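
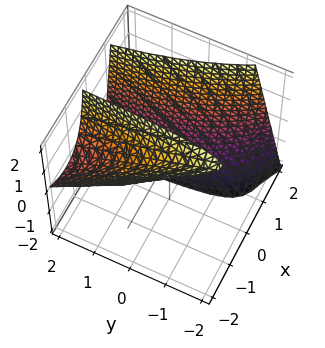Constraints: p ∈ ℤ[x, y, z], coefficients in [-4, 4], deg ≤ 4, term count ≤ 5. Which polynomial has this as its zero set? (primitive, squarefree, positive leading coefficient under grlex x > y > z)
The picture has 2 separate pieces. Treating them together as one polynomial.
deg p = 3. A generic line meets the surface in up to 3 points.
Checking where it meets the axes: the surface avoids every integer z-axis point in the box; it misses every integer gridline on the y-axis.
Assembling these constraints gives the stated polynomial.

2*x^3 + 2*x^2*y + x^2*z - 3*x*z - 3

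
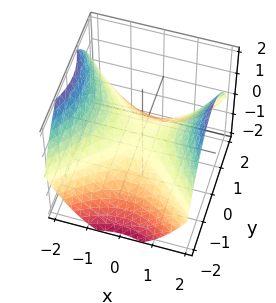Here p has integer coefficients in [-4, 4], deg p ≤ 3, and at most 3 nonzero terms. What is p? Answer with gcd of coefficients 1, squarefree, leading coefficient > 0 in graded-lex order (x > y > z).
x^2 - y^2 - 2*z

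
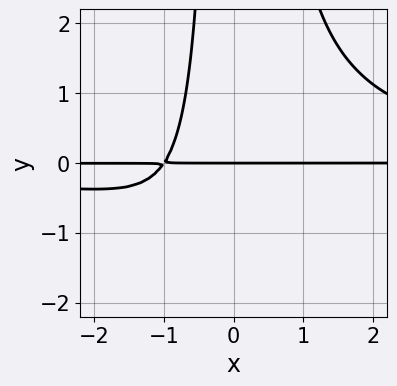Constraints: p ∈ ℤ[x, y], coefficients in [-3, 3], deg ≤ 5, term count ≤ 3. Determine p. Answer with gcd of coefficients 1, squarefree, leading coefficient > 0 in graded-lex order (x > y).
First, the degree is 4 — a generic line meets the curve in up to 4 points.
Then, against the integer gridlines: one y-axis crossing is at y = 0; every point of the x-axis in the box is on the curve.
Finally, solving for integer coefficients yields p as stated.

2*x^2*y^2 - 3*x*y - 3*y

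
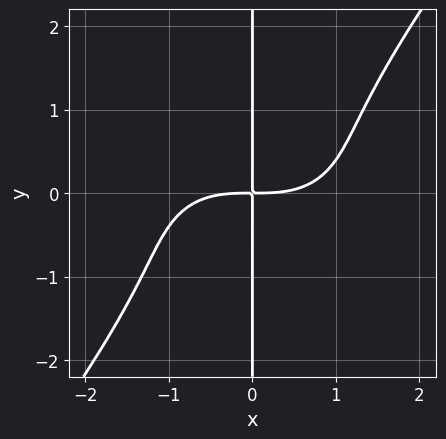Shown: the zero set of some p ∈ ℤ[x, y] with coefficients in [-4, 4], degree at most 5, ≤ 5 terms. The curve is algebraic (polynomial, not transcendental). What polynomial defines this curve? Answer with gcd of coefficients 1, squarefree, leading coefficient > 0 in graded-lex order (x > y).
x^4 + 2*x^2*y^2 - 2*x*y^3 - 3*x*y

1. The degree is 4 — the shape is more complex than any degree-3 curve.
2. From the axis intercepts and sections: every point of the y-axis in the box is on the curve.
3. Assembling these constraints gives the stated polynomial.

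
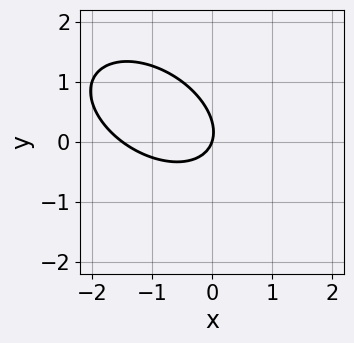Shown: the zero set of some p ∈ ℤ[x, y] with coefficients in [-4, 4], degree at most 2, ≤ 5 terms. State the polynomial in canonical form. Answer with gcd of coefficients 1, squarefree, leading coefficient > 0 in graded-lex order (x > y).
2*x^2 + 2*x*y + 3*y^2 + 3*x - y

First, the degree is 2 — no degree-1 curve has this shape.
Then, from the axis intercepts and sections: it crosses the x-axis at the gridline x = 0; it meets the y-axis at y = 0 (among the integer gridlines).
Finally, putting this together gives p.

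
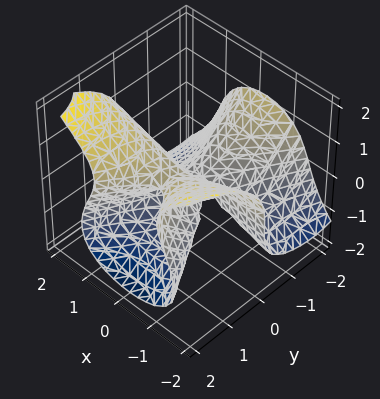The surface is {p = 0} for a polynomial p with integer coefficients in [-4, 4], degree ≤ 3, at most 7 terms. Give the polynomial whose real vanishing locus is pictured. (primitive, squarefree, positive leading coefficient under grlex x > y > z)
3*x^2*y - y^3 - 3*z^3 + x*y + 3*y*z

The degree is 3 — the shape is more complex than any degree-2 surface.
Observable constraints: it crosses the z-axis at the gridline z = 0; the visible x-axis segment lies entirely on the surface.
Matching integer coefficients to the picture gives p.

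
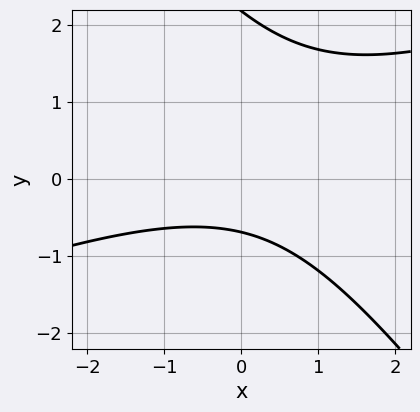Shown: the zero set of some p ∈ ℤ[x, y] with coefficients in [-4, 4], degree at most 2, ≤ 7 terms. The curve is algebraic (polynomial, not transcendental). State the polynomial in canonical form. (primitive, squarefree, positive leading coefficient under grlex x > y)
x^2 - 2*x*y - 2*y^2 + 3*y + 3

1. deg p = 2. No degree-1 curve has this shape.
2. From the axis intercepts and sections: it misses every integer gridline on the x-axis.
3. Matching integer coefficients to the picture gives p.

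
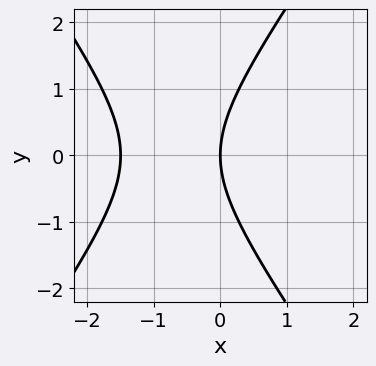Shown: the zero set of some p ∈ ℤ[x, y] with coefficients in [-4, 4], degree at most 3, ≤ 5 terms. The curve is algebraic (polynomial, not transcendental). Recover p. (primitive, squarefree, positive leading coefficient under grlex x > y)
2*x^2 - y^2 + 3*x

deg p = 2. The shape is more complex than any degree-1 curve.
Symmetries: it's symmetric under y → −y, forcing even powers of y.
From the visible intercepts: it crosses the x-axis at the gridline x = 0; it meets the y-axis at y = 0 (among the integer gridlines).
Matching integer coefficients to the picture gives p.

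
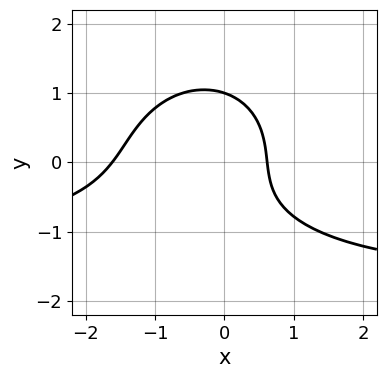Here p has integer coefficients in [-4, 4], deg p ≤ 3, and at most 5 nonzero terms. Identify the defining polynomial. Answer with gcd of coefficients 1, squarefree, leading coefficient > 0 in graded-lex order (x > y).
deg p = 3. A generic line meets the curve in up to 3 points.
From the visible intercepts: one y-axis crossing is at y = 1.
Together with the visible shape, these determine p as stated.

2*x^2*y + 3*y^3 + 3*x^2 + 3*x - 3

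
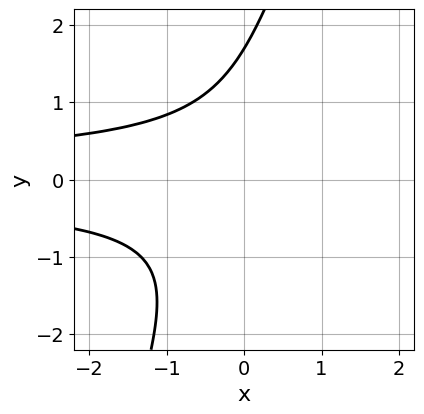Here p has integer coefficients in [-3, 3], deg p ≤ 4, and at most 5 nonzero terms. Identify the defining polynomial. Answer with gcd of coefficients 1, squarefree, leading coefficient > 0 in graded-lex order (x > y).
3*x*y^2 - y^3 + y^2 + 2

The degree is 3 — no degree-2 curve has this shape.
Checking where it meets the axes: it misses every integer gridline on the x-axis.
Fitting integer coefficients to these (and the overall shape) gives p.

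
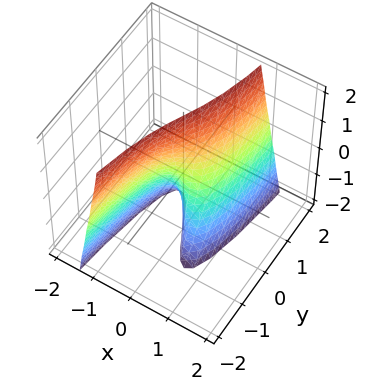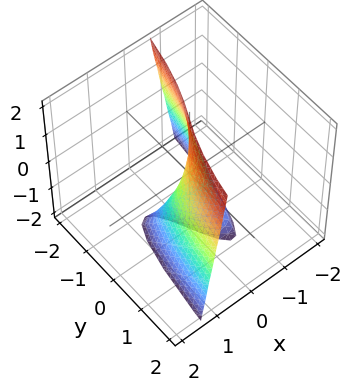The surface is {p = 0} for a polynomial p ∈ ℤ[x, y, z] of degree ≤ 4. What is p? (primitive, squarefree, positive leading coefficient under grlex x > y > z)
2*x^3 + x*z - y

(a) The degree is 3 — no degree-2 surface has this shape.
(b) Reading off the gridlines: it meets the y-axis at y = 0 (among the integer gridlines); every point of the z-axis in the box is on the surface.
(c) Matching integer coefficients to the picture gives p.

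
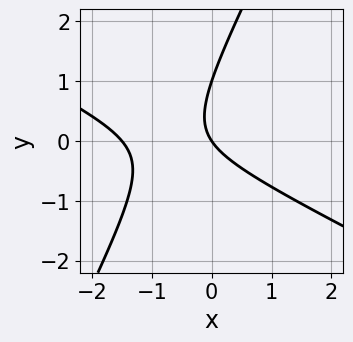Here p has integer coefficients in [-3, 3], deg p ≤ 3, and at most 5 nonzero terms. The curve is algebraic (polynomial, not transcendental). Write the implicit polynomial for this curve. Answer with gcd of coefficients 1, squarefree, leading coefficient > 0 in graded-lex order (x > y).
Degree: a generic line meets the curve in up to 2 points, so deg p = 2.
Checking where it meets the axes: among the integer gridlines, it crosses the y-axis at y ∈ {0, 1}; it crosses the x-axis at the gridline x = 0.
The integer polynomial consistent with all of this is the stated p.

2*x^2 + 3*x*y - 2*y^2 + 3*x + 2*y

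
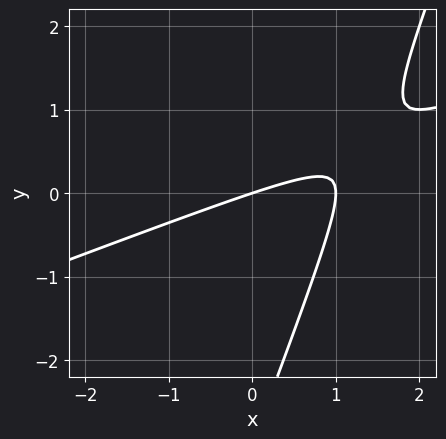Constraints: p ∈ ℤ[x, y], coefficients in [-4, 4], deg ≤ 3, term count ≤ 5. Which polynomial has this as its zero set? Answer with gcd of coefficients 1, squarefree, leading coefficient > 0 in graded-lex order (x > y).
(a) Degree: a generic line meets the curve in up to 2 points, so deg p = 2.
(b) Against the integer gridlines: among the integer gridlines, it crosses the x-axis at x ∈ {0, 1}; one y-axis crossing is at y = 0.
(c) Solving for integer coefficients yields p as stated.

x^2 - 3*x*y + y^2 - x + 3*y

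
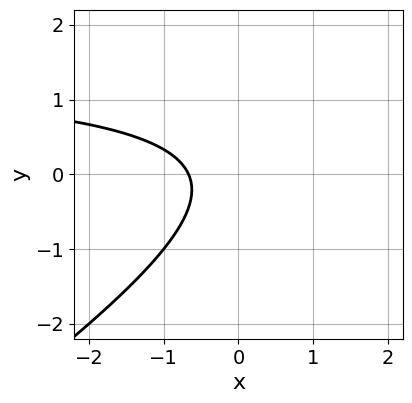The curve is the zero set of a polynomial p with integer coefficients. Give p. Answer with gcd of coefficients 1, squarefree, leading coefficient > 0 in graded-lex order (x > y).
1. deg p = 2. The shape is more complex than any degree-1 curve.
2. Observable constraints: it misses every integer gridline on the y-axis.
3. Matching integer coefficients to the picture gives p.

2*x*y - 3*y^2 - 3*x - 2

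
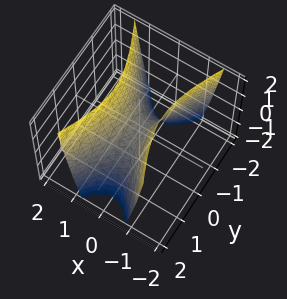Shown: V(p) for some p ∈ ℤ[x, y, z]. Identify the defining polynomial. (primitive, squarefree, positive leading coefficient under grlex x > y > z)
3*x^2 - y^2 - z

1. Degree: a hyperbolic paraboloid; a quadric, so deg p = 2.
2. Symmetries: it's symmetric under x → −x, forcing even powers of x; the y ↦ −y reflection is a symmetry, so y appears only in even powers.
3. Against the integer gridlines: it crosses the x-axis at the gridline x = 0; it meets the y-axis at y = 0 (among the integer gridlines); it meets the z-axis at z = 0 (among the integer gridlines).
4. Solving for integer coefficients yields p as stated.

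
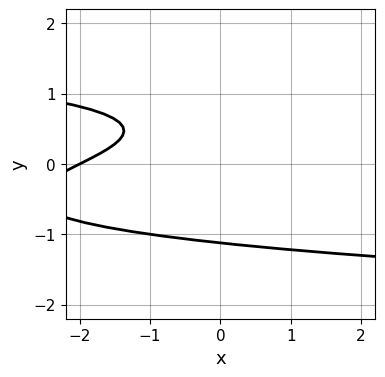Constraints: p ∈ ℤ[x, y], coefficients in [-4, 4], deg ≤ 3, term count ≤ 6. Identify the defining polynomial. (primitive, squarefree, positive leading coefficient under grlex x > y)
3*y^3 + x - 2*y + 2

First, the degree is 3 — no degree-2 curve has this shape.
Next, observable constraints: it meets the x-axis at x = -2 (among the integer gridlines).
Finally, together with the visible shape, these determine p as stated.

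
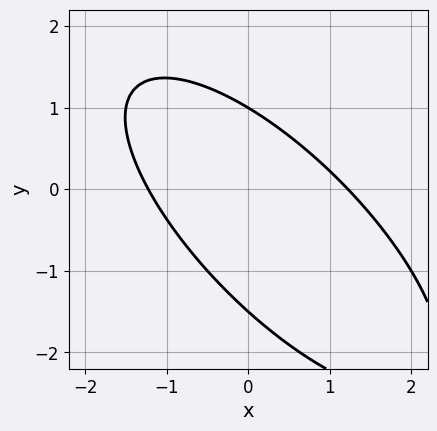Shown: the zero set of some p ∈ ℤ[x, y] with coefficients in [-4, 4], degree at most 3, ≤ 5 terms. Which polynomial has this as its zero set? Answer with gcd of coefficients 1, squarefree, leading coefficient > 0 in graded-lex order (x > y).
2*x^2 + 3*x*y + 2*y^2 + y - 3

The degree is 2 — no degree-1 curve has this shape.
Observable constraints: it crosses the y-axis at the gridline y = 1.
Together with the visible shape, these determine p as stated.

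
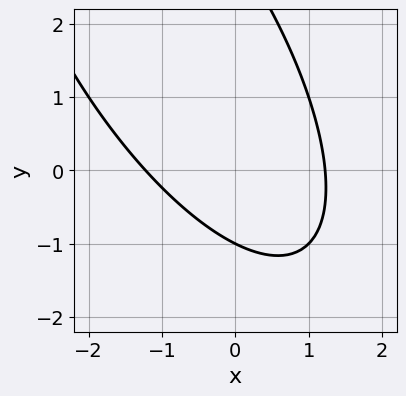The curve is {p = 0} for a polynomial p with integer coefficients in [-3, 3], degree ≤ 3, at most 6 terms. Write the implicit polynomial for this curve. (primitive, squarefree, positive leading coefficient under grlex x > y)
2*x^2 + 2*x*y + y^2 - 2*y - 3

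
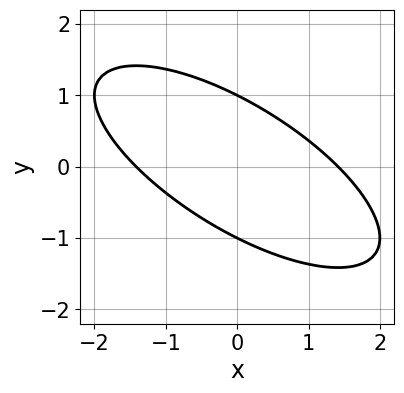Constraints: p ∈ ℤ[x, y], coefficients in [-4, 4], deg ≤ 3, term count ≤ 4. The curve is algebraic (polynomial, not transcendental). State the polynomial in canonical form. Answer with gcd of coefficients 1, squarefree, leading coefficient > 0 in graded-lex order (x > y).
The degree is 2 — no degree-1 curve has this shape.
Reading off the gridlines: among the integer gridlines, it crosses the y-axis at y ∈ {-1, 1}.
These observations pin down the coefficients.

x^2 + 2*x*y + 2*y^2 - 2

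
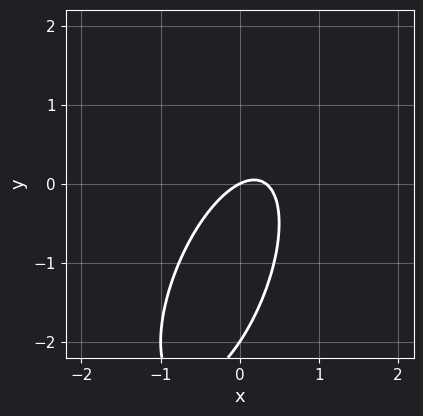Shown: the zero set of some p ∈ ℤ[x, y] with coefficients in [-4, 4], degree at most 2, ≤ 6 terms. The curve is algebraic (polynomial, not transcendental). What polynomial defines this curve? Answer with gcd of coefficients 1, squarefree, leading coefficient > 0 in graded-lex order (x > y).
3*x^2 - 2*x*y + y^2 - x + 2*y

1. The degree is 2 — a generic line meets the curve in up to 2 points.
2. Against the integer gridlines: it meets the x-axis at x = 0 (among the integer gridlines); among the integer gridlines, it crosses the y-axis at y ∈ {-2, 0}.
3. The integer polynomial consistent with all of this is the stated p.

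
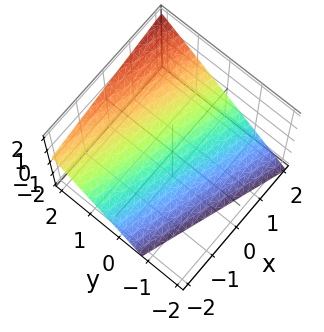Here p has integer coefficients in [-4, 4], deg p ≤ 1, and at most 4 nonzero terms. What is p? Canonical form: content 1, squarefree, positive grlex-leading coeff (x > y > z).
x + 3*y - 3*z - 2

(a) deg p = 1.
(b) Checking where it meets the axes: it meets the x-axis at x = 2 (among the integer gridlines).
(c) Solving for integer coefficients yields p as stated.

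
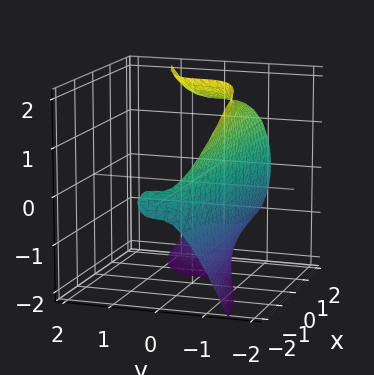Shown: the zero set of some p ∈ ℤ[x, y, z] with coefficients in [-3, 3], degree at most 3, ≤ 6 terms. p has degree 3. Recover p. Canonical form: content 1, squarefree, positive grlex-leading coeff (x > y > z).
x*z^2 - 3*y^3 - x - 2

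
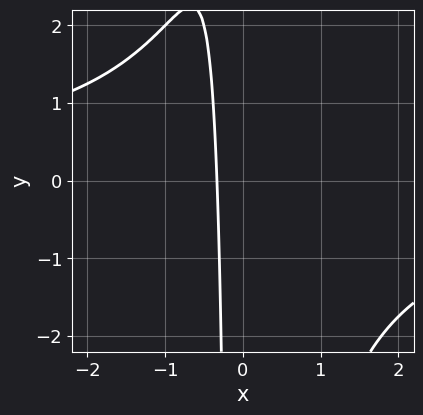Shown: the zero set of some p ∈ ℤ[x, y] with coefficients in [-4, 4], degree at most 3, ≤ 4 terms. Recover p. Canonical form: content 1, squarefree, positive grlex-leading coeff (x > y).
x^2*y + 3*x + 1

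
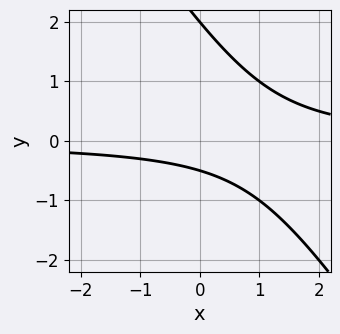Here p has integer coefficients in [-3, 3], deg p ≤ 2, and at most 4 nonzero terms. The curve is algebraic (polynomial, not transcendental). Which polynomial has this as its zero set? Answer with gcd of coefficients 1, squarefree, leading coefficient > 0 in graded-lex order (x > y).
1. deg p = 2. The shape is more complex than any degree-1 curve.
2. Against the integer gridlines: the curve avoids every integer x-axis point in the box; it crosses the y-axis at the gridline y = 2.
3. Together with the visible shape, these determine p as stated.

3*x*y + 2*y^2 - 3*y - 2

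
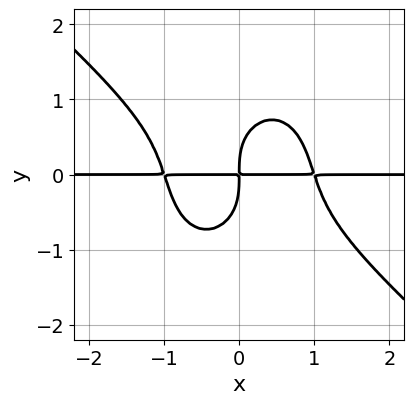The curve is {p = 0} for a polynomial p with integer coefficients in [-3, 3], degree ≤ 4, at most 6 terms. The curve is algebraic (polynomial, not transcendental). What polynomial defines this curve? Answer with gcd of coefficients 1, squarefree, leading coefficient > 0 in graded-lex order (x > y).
3*x^3*y + 2*x^2*y^2 + 2*y^4 - 3*x*y

First, the degree is 4 — no degree-3 curve has this shape.
Next, against the integer gridlines: every point of the x-axis in the box is on the curve.
Finally, together with the visible shape, these determine p as stated.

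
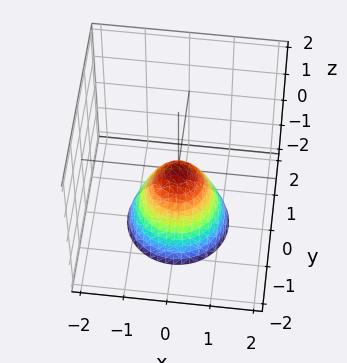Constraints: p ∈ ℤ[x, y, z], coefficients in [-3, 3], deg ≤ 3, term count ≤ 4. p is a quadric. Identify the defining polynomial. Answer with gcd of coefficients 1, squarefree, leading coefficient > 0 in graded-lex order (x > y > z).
3*x^2 + 3*y^2 + 2*z

The degree is 2 — a paraboloid; a quadric.
By symmetry, the z-axis is an axis of rotation, so x and y enter only as x² + y².
From the visible intercepts: a circular section at z = -1 has radius between 0 and 1; it meets the z-axis at z = 0 (among the integer gridlines); it crosses the y-axis at the gridline y = 0.
The integer polynomial consistent with all of this is the stated p.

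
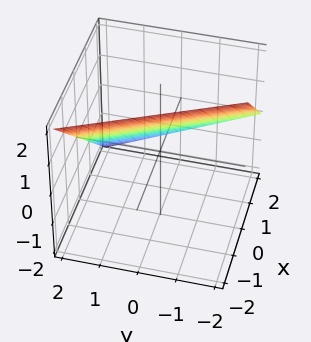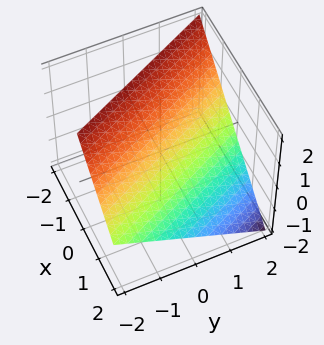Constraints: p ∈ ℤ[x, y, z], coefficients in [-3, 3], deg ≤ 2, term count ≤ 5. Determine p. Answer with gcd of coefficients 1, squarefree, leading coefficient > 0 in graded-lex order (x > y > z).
1. deg p = 1. The surface is flat (a plane).
2. Reading off the gridlines: one x-axis crossing is at x = 1; one z-axis crossing is at z = 1; one y-axis crossing is at y = 2.
3. Fitting integer coefficients to these (and the overall shape) gives p.

2*x + y + 2*z - 2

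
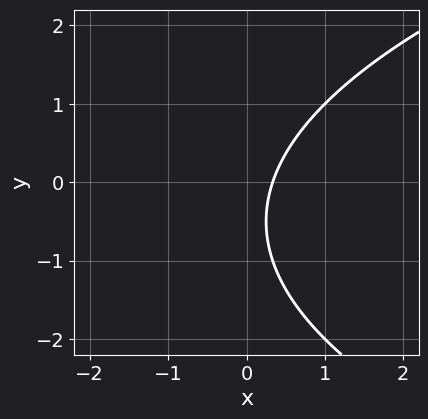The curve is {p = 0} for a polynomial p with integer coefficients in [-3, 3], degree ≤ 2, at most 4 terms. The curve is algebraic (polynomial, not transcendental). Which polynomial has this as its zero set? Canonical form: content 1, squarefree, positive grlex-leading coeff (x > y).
1. Degree: no degree-1 curve has this shape, so deg p = 2.
2. Against the integer gridlines: it misses every integer gridline on the y-axis.
3. Putting this together gives p.

y^2 - 3*x + y + 1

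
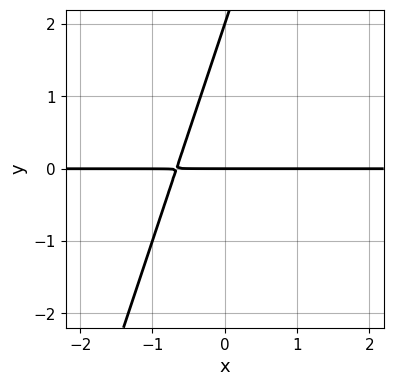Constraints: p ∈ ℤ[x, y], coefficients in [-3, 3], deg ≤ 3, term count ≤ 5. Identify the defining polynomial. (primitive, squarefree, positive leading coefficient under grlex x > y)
3*x*y - y^2 + 2*y

(a) The degree is 2 — a generic line meets the curve in up to 2 points.
(b) Observable constraints: among the integer gridlines, it crosses the y-axis at y ∈ {0, 2}; every point of the x-axis in the box is on the curve.
(c) The integer polynomial consistent with all of this is the stated p.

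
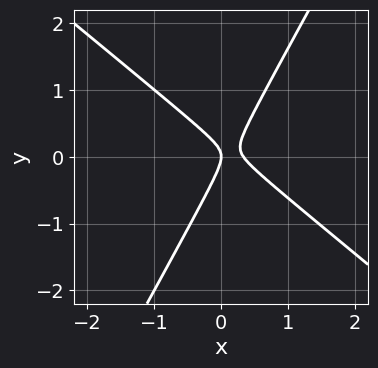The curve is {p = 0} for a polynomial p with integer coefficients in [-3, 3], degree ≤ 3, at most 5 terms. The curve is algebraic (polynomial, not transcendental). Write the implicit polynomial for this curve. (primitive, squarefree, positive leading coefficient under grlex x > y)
The degree is 2 — the shape is more complex than any degree-1 curve.
Observable constraints: it meets the x-axis at x = 0 (among the integer gridlines); it meets the y-axis at y = 0 (among the integer gridlines).
Fitting integer coefficients to these (and the overall shape) gives p.

3*x^2 + 2*x*y - 2*y^2 - x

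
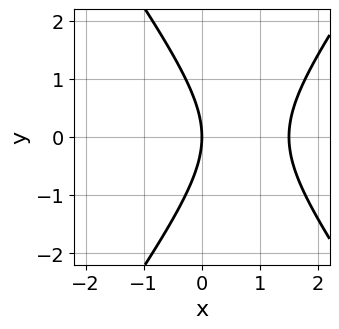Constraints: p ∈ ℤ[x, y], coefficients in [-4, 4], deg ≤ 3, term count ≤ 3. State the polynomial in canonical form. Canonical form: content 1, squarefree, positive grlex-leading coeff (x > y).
First, degree: the shape is more complex than any degree-1 curve, so deg p = 2.
Then, symmetries: it's symmetric under y → −y, forcing even powers of y.
Then, from the axis intercepts and sections: it crosses the y-axis at the gridline y = 0; it meets the x-axis at x = 0 (among the integer gridlines).
Finally, these observations pin down the coefficients.

2*x^2 - y^2 - 3*x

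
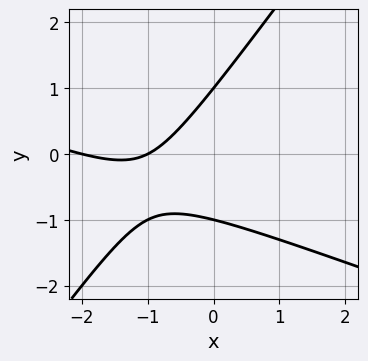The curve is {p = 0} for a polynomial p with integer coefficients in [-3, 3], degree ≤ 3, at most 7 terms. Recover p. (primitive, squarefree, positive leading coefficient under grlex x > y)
1. deg p = 2.
2. Against the integer gridlines: among the integer gridlines, it crosses the x-axis at x ∈ {-2, -1}; among the integer gridlines, it crosses the y-axis at y ∈ {-1, 1}.
3. Putting this together gives p.

x^2 + 2*x*y - 2*y^2 + 3*x + 2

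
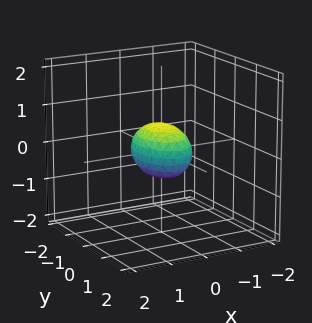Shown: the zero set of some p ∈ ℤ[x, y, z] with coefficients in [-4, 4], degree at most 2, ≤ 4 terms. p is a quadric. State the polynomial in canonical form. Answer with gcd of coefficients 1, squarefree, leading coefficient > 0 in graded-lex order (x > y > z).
2*x^2 + y^2 + 2*z^2 - 1

The degree is 2 — a closed, bounded, convex surface; a quadric.
Symmetries: mirror symmetry y ↦ −y ⇒ only even powers of y; mirror symmetry x ↦ −x ⇒ only even powers of x; it's symmetric under z → −z, forcing even powers of z.
Against the integer gridlines: the y-axis gridline crossings are at y ∈ {-1, 1}.
These observations pin down the coefficients.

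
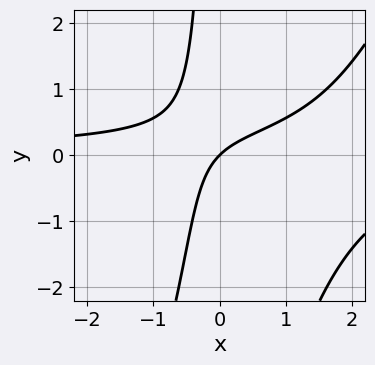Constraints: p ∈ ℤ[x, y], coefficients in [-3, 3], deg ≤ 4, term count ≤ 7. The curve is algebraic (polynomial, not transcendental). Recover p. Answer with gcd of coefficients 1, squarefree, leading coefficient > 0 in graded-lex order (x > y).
2*x^2*y - x*y^2 - 3*x*y + 2*x - 2*y

1. The degree is 3 — no degree-2 curve has this shape.
2. Observable constraints: it crosses the y-axis at the gridline y = 0; it meets the x-axis at x = 0 (among the integer gridlines).
3. Fitting integer coefficients to these (and the overall shape) gives p.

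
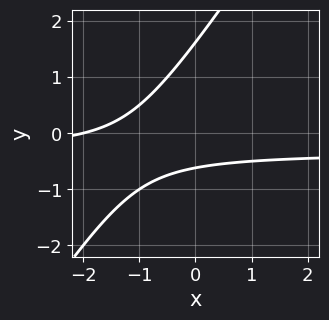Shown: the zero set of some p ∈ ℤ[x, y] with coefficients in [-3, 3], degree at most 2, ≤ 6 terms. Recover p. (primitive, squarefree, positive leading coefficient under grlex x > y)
3*x*y - 2*y^2 + x + 2*y + 2

deg p = 2. The shape is more complex than any degree-1 curve.
From the axis intercepts and sections: it meets the x-axis at x = -2 (among the integer gridlines).
Fitting integer coefficients to these (and the overall shape) gives p.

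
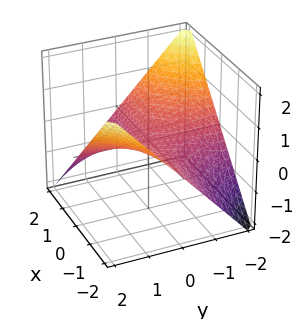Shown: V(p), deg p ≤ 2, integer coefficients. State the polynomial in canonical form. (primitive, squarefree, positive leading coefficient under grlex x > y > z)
x*y + 2*z

Degree: a saddle surface; a quadric, so deg p = 2.
Observable constraints: it crosses the z-axis at the gridline z = 0; every point of the y-axis in the box is on the surface; the visible x-axis segment lies entirely on the surface.
Together with the visible shape, these determine p as stated.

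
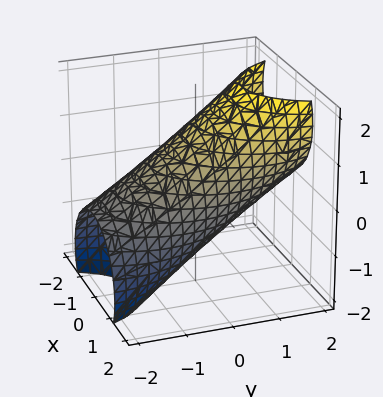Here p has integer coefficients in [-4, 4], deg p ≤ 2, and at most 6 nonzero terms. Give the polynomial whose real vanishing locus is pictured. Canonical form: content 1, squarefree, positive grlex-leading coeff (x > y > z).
2*x^2 + y^2 - 3*y*z + 2*z^2 - 3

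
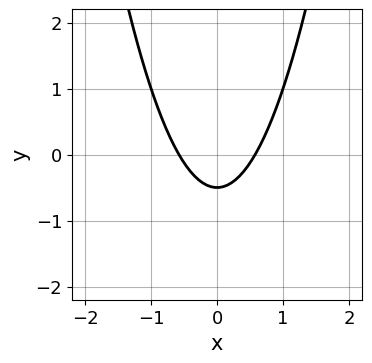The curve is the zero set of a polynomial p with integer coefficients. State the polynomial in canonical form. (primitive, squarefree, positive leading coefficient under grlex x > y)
3*x^2 - 2*y - 1

1. The degree is 2 — a generic line meets the curve in up to 2 points.
2. Symmetries: the x ↦ −x reflection is a symmetry, so x appears only in even powers.
3. Putting this together gives p.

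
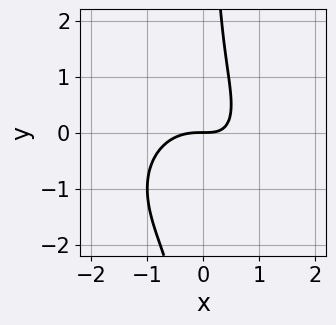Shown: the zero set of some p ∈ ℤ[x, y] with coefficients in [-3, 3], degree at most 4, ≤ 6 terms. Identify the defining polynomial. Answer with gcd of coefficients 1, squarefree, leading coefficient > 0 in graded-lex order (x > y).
x^3 + x*y^2 + x*y - y

(a) The degree is 3 — a generic line meets the curve in up to 3 points.
(b) Against the integer gridlines: one x-axis crossing is at x = 0; one y-axis crossing is at y = 0.
(c) Together with the visible shape, these determine p as stated.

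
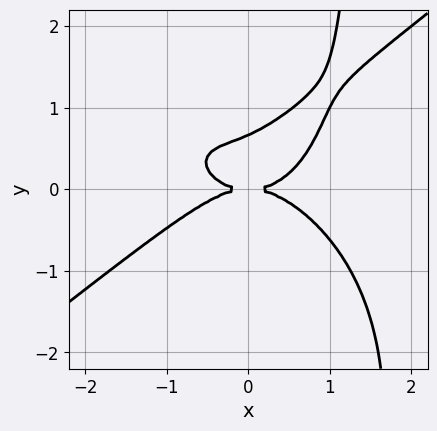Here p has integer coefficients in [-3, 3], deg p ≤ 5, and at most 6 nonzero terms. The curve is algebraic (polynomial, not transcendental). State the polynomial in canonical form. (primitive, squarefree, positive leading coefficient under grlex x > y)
deg p = 4.
Observable constraints: one y-axis crossing is at y = 0; one x-axis crossing is at x = 0.
Solving for integer coefficients yields p as stated.

x^4 - 2*x*y^3 + 3*y^3 - 2*y^2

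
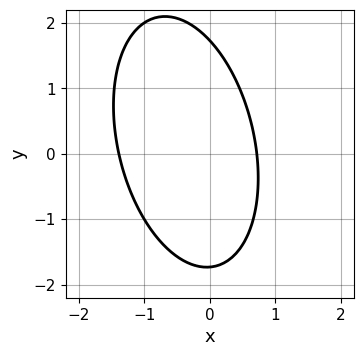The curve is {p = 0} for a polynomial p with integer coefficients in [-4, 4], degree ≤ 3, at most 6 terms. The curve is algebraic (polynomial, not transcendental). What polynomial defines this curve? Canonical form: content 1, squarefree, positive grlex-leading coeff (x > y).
First, deg p = 2.
Finally, putting this together gives p.

3*x^2 + x*y + y^2 + 2*x - 3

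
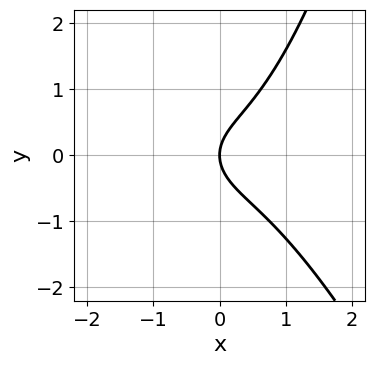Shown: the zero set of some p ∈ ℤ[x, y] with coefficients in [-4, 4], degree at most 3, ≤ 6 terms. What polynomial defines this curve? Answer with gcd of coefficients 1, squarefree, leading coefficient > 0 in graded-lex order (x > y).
3*x^3 + x^2*y - 3*y^2 + 3*x

The degree is 3 — no degree-2 curve has this shape.
From the visible intercepts: it crosses the y-axis at the gridline y = 0; one x-axis crossing is at x = 0.
Putting this together gives p.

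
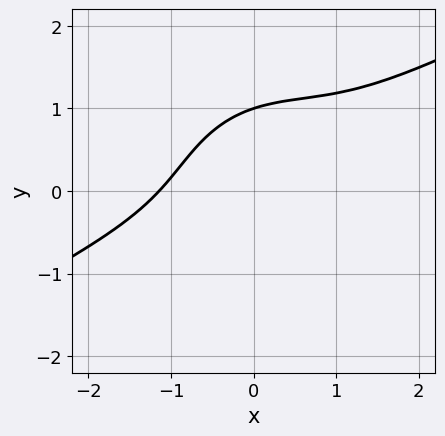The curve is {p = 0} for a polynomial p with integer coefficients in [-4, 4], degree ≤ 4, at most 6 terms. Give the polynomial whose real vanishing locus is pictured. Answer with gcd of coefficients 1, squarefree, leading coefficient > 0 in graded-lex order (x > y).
(a) The degree is 3 — no degree-2 curve has this shape.
(b) Checking where it meets the axes: it crosses the y-axis at the gridline y = 1.
(c) Matching integer coefficients to the picture gives p.

2*x^3 - 3*x^2*y - 3*y^3 + 3*x*y + 3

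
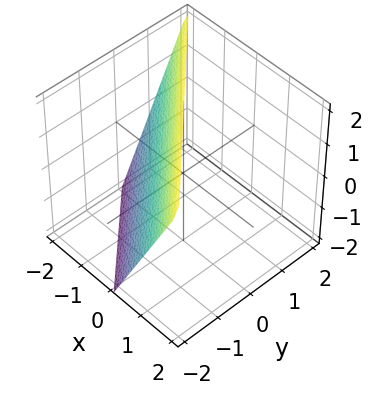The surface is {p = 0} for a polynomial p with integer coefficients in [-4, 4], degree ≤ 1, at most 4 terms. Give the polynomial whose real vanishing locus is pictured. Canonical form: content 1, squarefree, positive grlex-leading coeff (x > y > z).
1. deg p = 1. Every cross-section is a straight line — this is a plane.
2. Checking where it meets the axes: it crosses the x-axis at the gridline x = -1; it meets the z-axis at z = 2 (among the integer gridlines).
3. Solving for integer coefficients yields p as stated. Check: (0, -1, 0) on the y-axis lies on the surface, and p(0, -1, 0) = 0. ✓

2*x + 2*y - z + 2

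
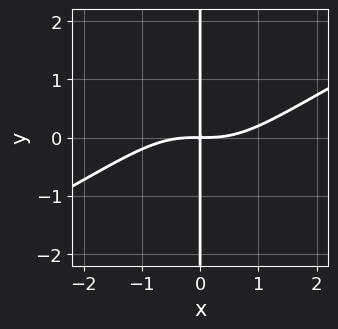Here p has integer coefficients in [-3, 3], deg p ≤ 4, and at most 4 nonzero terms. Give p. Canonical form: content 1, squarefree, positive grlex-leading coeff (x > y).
x^4 - 2*x^3*y - 3*x*y

1. Degree: a generic line meets the curve in up to 4 points, so deg p = 4.
2. Observable constraints: the visible y-axis segment lies entirely on the curve.
3. These observations pin down the coefficients.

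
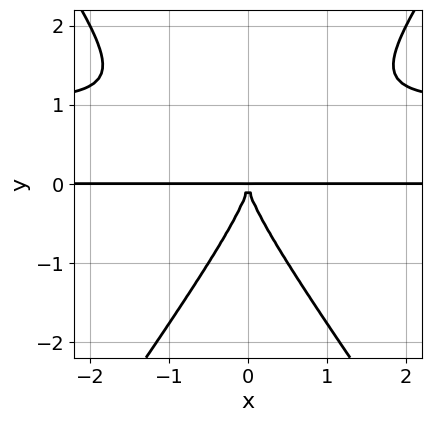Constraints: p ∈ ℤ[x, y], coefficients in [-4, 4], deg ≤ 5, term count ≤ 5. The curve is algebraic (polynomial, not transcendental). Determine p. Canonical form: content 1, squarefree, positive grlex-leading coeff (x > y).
First, degree: no degree-3 curve has this shape, so deg p = 4.
Then, symmetries: the x ↦ −x reflection is a symmetry, so x appears only in even powers.
Next, against the integer gridlines: every point of the x-axis in the box is on the curve.
Finally, these observations pin down the coefficients.

2*x^2*y^2 - y^4 - 2*x^2*y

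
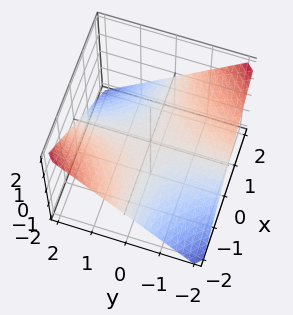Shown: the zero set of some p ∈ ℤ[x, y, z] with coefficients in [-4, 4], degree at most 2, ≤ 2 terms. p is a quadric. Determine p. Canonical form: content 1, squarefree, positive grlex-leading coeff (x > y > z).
x*y + 2*z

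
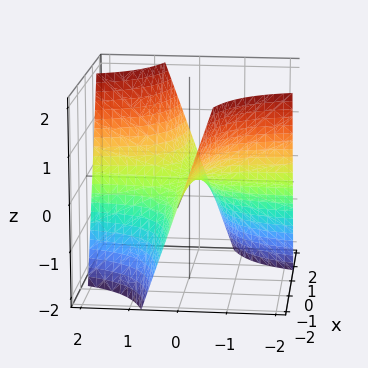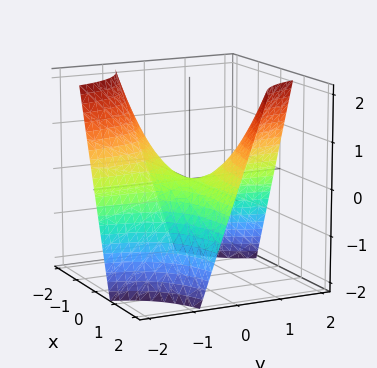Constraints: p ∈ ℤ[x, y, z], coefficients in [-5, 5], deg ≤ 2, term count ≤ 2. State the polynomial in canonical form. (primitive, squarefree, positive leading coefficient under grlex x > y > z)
4*x*y - 3*z

1. Degree: the shape is more complex than any degree-1 surface, so deg p = 2.
2. Against the integer gridlines: every point of the x-axis in the box is on the surface; every point of the y-axis in the box is on the surface; it crosses the z-axis at the gridline z = 0.
3. Solving for integer coefficients yields p as stated.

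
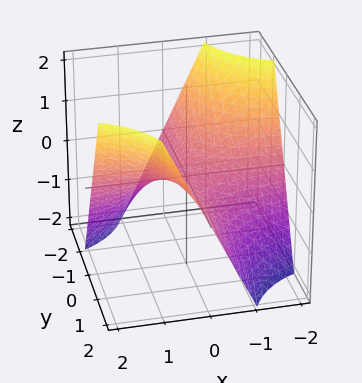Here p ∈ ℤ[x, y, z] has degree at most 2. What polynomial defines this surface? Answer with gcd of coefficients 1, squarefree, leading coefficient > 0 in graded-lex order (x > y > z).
x*y - z

First, deg p = 2. A hyperbolic paraboloid; a quadric.
Next, from the visible intercepts: every point of the x-axis in the box is on the surface; every point of the y-axis in the box is on the surface; one z-axis crossing is at z = 0.
Finally, the integer polynomial consistent with all of this is the stated p.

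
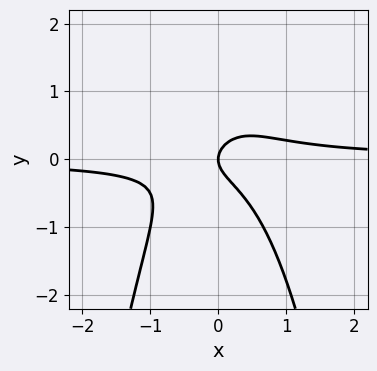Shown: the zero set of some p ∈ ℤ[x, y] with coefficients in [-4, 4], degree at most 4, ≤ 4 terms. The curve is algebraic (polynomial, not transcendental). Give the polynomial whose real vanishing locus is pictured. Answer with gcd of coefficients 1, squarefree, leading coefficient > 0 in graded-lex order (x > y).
3*x^2*y + 2*y^2 - x

deg p = 3. A generic line meets the curve in up to 3 points.
Reading off the gridlines: it meets the x-axis at x = 0 (among the integer gridlines); one y-axis crossing is at y = 0.
Putting this together gives p.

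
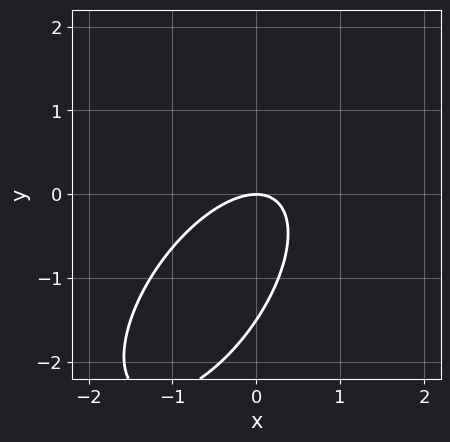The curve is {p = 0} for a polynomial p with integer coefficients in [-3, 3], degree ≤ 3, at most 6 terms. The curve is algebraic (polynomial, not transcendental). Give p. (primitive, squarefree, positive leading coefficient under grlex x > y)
Degree: the shape is more complex than any degree-1 curve, so deg p = 2.
Checking where it meets the axes: it crosses the x-axis at the gridline x = 0; one y-axis crossing is at y = 0.
Putting this together gives p.

3*x^2 - 3*x*y + 2*y^2 + 3*y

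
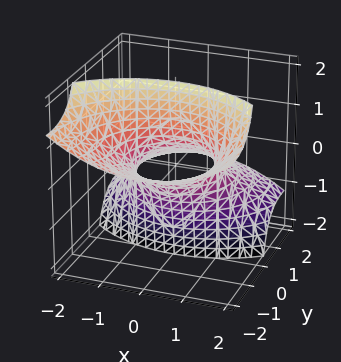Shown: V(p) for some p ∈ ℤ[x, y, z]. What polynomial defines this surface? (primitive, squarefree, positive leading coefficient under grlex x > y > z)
1. Degree: a generic line meets the surface in up to 2 points, so deg p = 2.
2. Against the integer gridlines: the y-axis gridline crossings are at y ∈ {-1, 1}; among the integer gridlines, it crosses the x-axis at x ∈ {-1, 1}; the surface avoids every integer z-axis point in the box.
3. Matching integer coefficients to the picture gives p.

x^2 + y^2 + 3*y*z - 1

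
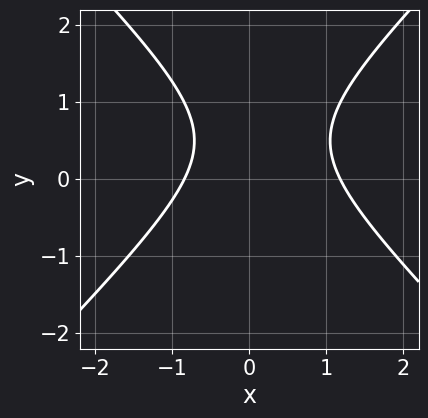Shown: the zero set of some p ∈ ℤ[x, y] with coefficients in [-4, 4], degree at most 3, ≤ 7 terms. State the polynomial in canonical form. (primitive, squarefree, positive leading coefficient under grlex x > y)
(a) deg p = 2. No degree-1 curve has this shape.
(b) Against the integer gridlines: the curve avoids every integer y-axis point in the box.
(c) The integer polynomial consistent with all of this is the stated p.

3*x^2 - 3*y^2 - x + 3*y - 3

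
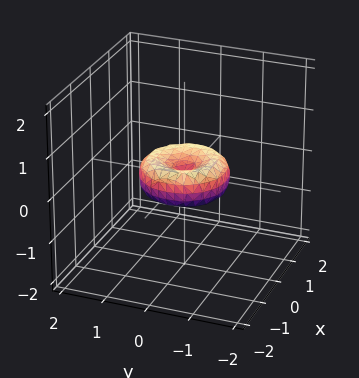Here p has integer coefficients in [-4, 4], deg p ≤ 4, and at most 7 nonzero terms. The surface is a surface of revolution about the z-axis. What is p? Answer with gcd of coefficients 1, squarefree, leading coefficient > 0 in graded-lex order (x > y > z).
2*x^4 + 4*x^2*y^2 + 2*y^4 - 2*x^2 - 2*y^2 + 3*z^2

First, deg p = 4. The shape is more complex than any degree-3 surface.
Then, symmetries: rotational symmetry about the z-axis ⇒ p depends on x, y only through x² + y².
Then, from the axis intercepts and sections: one z-axis crossing is at z = 0; the y-axis gridline crossings are at y ∈ {-1, 0, 1}; the x-axis gridline crossings are at x ∈ {-1, 0, 1}; a circular section at z = 0 has radius exactly 1.
Finally, putting this together gives p.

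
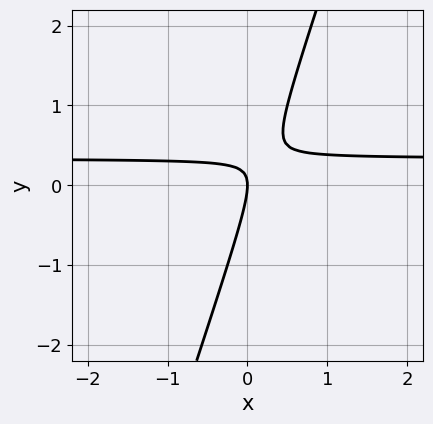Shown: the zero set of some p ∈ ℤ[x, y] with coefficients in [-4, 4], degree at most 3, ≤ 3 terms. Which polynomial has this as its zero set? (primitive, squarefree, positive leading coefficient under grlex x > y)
The degree is 2 — a generic line meets the curve in up to 2 points.
Against the integer gridlines: one y-axis crossing is at y = 0; one x-axis crossing is at x = 0.
These observations pin down the coefficients.

3*x*y - y^2 - x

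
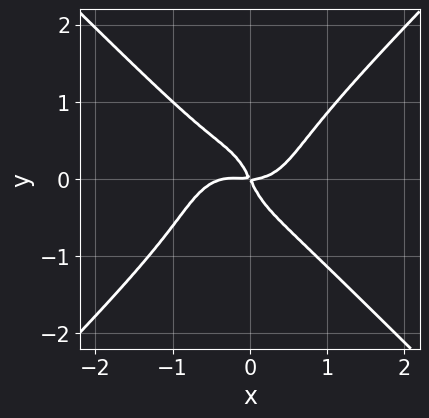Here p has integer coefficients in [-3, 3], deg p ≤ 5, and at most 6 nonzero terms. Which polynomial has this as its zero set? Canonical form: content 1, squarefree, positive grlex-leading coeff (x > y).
1. The degree is 4 — a generic line meets the curve in up to 4 points.
2. Reading off the gridlines: it meets the y-axis at y = 0 (among the integer gridlines); it crosses the x-axis at the gridline x = 0.
3. Fitting integer coefficients to these (and the overall shape) gives p.

3*x^4 - 3*y^4 + x^3 - 2*x*y - y^2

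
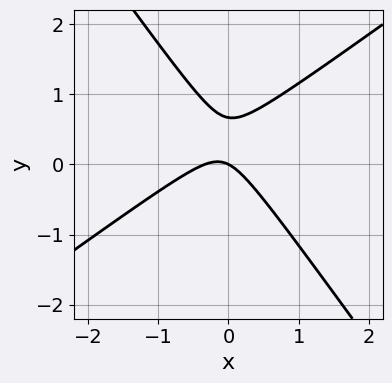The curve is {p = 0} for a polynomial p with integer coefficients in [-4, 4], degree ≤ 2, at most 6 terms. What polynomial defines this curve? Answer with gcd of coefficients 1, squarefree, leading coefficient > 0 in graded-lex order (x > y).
First, degree: no degree-1 curve has this shape, so deg p = 2.
Then, against the integer gridlines: it meets the y-axis at y = 0 (among the integer gridlines); it crosses the x-axis at the gridline x = 0.
Finally, assembling these constraints gives the stated polynomial.

3*x^2 - 2*x*y - 3*y^2 + x + 2*y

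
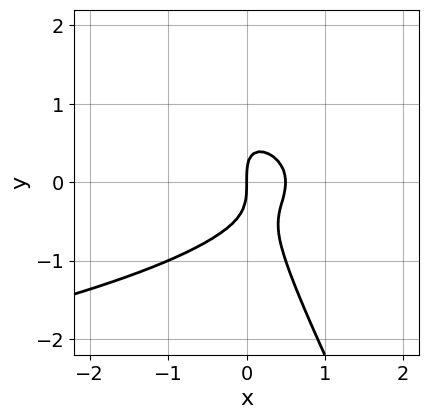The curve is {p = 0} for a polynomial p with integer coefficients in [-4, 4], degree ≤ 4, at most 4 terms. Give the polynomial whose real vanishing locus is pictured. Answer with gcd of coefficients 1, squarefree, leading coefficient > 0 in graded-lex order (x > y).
deg p = 3. The shape is more complex than any degree-2 curve.
From the axis intercepts and sections: it crosses the y-axis at the gridline y = 0; it crosses the x-axis at the gridline x = 0.
These observations pin down the coefficients.

2*x*y^2 + y^3 + 2*x^2 - x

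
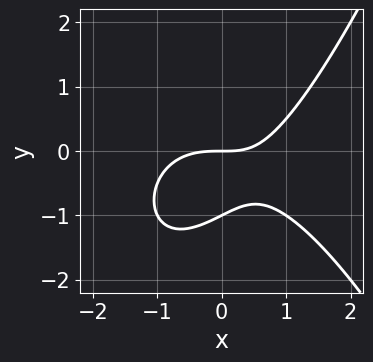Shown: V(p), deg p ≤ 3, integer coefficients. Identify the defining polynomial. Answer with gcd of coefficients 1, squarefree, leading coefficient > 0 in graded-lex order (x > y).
(a) Degree: the shape is more complex than any degree-2 curve, so deg p = 3.
(b) From the visible intercepts: it meets the x-axis at x = 0 (among the integer gridlines); among the integer gridlines, it crosses the y-axis at y ∈ {-1, 0}.
(c) The integer polynomial consistent with all of this is the stated p.

x^3 + x*y - 2*y^2 - 2*y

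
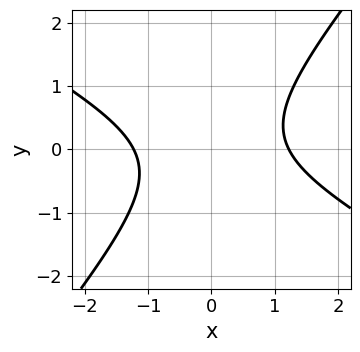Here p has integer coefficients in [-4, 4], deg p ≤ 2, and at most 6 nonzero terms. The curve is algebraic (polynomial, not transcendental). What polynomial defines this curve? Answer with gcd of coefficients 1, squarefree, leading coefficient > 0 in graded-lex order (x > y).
First, deg p = 2. No degree-1 curve has this shape.
Then, checking where it meets the axes: it misses every integer gridline on the y-axis.
Finally, matching integer coefficients to the picture gives p.

2*x^2 + 2*x*y - 3*y^2 - 3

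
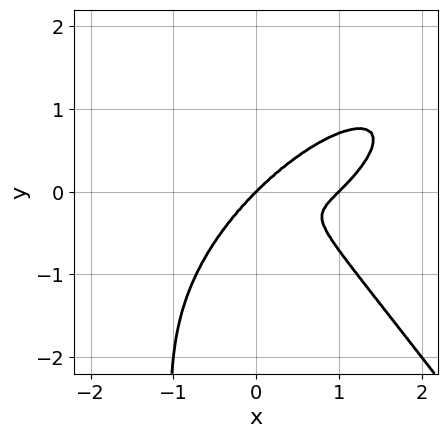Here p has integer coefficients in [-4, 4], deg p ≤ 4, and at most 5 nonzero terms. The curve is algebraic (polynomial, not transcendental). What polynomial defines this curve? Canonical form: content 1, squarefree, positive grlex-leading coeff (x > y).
1. Degree: no degree-3 curve has this shape, so deg p = 4.
2. Against the integer gridlines: one y-axis crossing is at y = 0; the x-axis gridline crossings are at x ∈ {0, 1}.
3. Assembling these constraints gives the stated polynomial.

x^4 - x^3*y + x*y^3 - x^3 + y^3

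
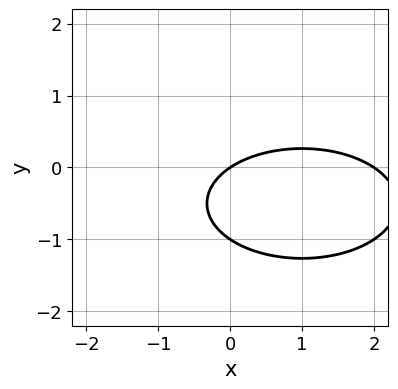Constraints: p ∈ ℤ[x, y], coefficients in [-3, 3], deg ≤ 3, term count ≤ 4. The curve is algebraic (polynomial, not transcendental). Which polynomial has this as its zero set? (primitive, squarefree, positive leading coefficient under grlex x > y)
x^2 + 3*y^2 - 2*x + 3*y

1. deg p = 2. A generic line meets the curve in up to 2 points.
2. From the visible intercepts: among the integer gridlines, it crosses the y-axis at y ∈ {-1, 0}; among the integer gridlines, it crosses the x-axis at x ∈ {0, 2}.
3. Together with the visible shape, these determine p as stated.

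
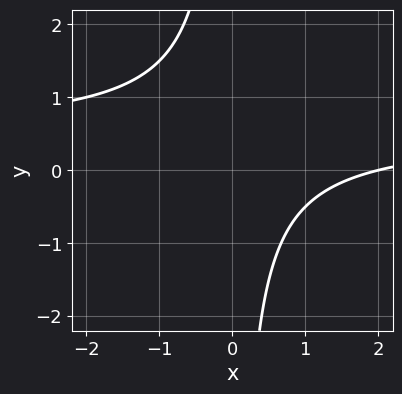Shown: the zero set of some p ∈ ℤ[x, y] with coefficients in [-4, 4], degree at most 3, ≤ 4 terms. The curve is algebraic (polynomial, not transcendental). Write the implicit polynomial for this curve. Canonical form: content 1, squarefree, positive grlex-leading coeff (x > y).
2*x*y - x + 2

First, deg p = 2. The shape is more complex than any degree-1 curve.
Next, reading off the gridlines: it misses every integer gridline on the y-axis; it crosses the x-axis at the gridline x = 2.
Finally, solving for integer coefficients yields p as stated.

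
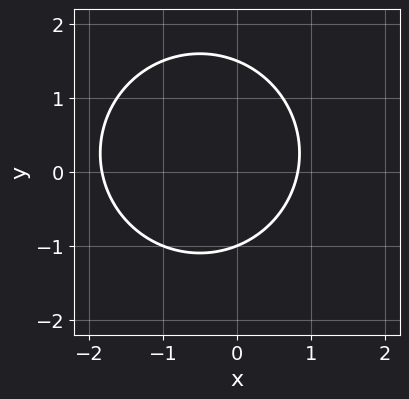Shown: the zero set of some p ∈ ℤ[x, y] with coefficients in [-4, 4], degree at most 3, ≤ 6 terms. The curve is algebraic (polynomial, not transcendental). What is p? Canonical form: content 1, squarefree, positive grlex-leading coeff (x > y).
2*x^2 + 2*y^2 + 2*x - y - 3

1. The degree is 2 — a generic line meets the curve in up to 2 points.
2. Reading off the gridlines: one y-axis crossing is at y = -1.
3. Putting this together gives p.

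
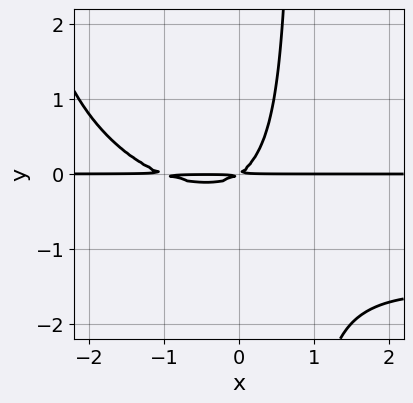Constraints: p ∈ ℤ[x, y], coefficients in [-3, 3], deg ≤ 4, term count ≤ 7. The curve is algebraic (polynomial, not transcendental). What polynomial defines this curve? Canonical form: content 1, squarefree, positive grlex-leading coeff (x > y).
1. Degree: no degree-3 curve has this shape, so deg p = 4.
2. Checking where it meets the axes: the visible x-axis segment lies entirely on the curve.
3. Putting this together gives p.

x^2*y^2 + 2*x^2*y + 3*x*y^2 + 2*x*y - 3*y^2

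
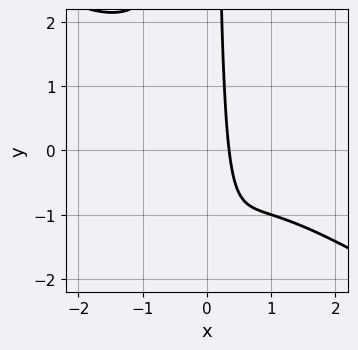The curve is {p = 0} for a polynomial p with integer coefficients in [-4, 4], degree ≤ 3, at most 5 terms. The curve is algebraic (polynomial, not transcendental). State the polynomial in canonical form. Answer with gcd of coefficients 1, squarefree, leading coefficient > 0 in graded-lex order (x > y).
First, deg p = 3. A generic line meets the curve in up to 3 points.
Next, against the integer gridlines: no y-intercept at any integer in the box.
Finally, matching integer coefficients to the picture gives p.

2*x^3 + 3*x^2*y - x^2 + 3*x - 1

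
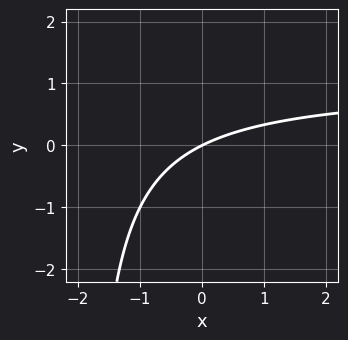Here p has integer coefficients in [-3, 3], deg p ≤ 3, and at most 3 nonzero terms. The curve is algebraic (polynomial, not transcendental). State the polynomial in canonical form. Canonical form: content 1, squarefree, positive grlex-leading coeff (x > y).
x*y - x + 2*y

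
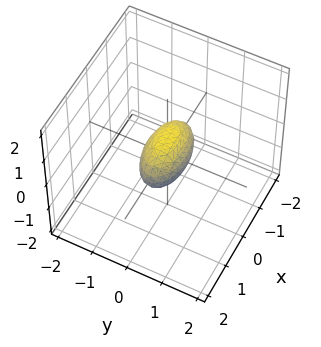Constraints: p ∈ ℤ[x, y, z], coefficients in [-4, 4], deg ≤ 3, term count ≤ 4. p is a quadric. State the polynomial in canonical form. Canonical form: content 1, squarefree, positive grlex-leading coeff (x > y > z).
1. The degree is 2 — a closed, bounded, convex surface; a quadric.
2. Symmetries: the z ↦ −z reflection is a symmetry, so z appears only in even powers; the x ↦ −x reflection is a symmetry, so x appears only in even powers; the y ↦ −y reflection is a symmetry, so y appears only in even powers.
3. From the visible intercepts: the x-axis gridline crossings are at x ∈ {-1, 1}.
4. Putting this together gives p.

x^2 + 3*y^2 + 2*z^2 - 1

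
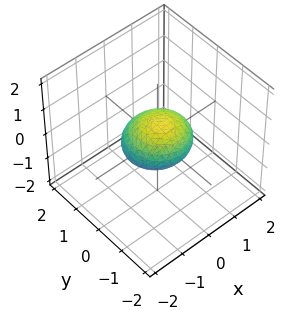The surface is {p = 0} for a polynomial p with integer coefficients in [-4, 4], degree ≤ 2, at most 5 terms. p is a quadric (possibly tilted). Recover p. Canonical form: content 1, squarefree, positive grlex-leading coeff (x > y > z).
Degree: a generic line meets the surface in up to 2 points, so deg p = 2.
Against the integer gridlines: among the integer gridlines, it crosses the y-axis at y ∈ {-1, 1}; the x-axis gridline crossings are at x ∈ {-1, 1}.
The integer polynomial consistent with all of this is the stated p.

2*x^2 + 2*y^2 + y*z + 3*z^2 - 2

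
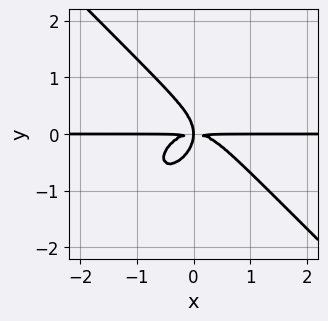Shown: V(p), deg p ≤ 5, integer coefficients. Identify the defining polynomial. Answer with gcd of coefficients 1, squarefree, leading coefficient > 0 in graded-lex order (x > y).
x^3*y + y^4 + x*y^2

First, degree: no degree-3 curve has this shape, so deg p = 4.
Then, from the visible intercepts: every point of the x-axis in the box is on the curve.
Finally, putting this together gives p.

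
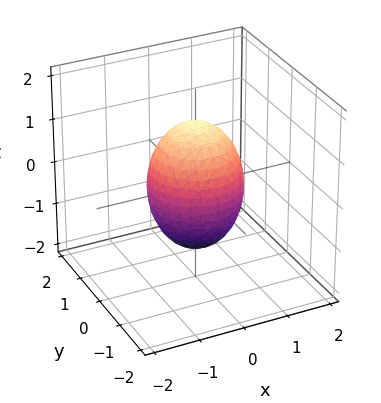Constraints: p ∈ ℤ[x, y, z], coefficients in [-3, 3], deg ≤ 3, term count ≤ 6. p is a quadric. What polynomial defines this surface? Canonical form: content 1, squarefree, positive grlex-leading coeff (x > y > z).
(a) Degree: bounded and convex; a quadric, so deg p = 2.
(b) Symmetries: mirror symmetry z ↦ −z ⇒ only even powers of z; the z-axis is an axis of rotation, so x and y enter only as x² + y².
(c) Reading off the gridlines: a circular section at z = 0 has radius exactly 1; the x-axis gridline crossings are at x ∈ {-1, 1}; the y-axis gridline crossings are at y ∈ {-1, 1}.
(d) These observations pin down the coefficients.

2*x^2 + 2*y^2 + z^2 - 2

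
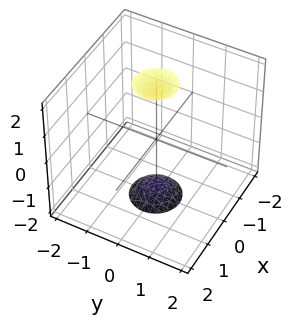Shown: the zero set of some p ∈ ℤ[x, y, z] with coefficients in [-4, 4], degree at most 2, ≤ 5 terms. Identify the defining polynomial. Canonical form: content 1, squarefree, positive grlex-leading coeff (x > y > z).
3*x^2 + 3*y^2 - z^2 + 3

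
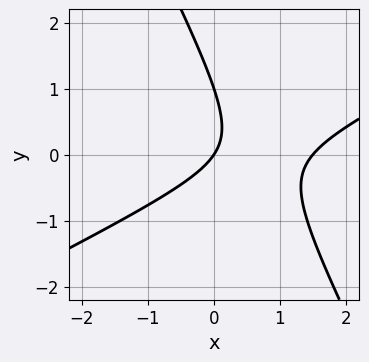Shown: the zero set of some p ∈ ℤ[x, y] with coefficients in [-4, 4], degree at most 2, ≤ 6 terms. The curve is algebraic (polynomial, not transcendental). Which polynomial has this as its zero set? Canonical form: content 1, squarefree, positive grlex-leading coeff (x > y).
2*x^2 - 3*x*y - 2*y^2 - 3*x + 2*y

Degree: no degree-1 curve has this shape, so deg p = 2.
Reading off the gridlines: it crosses the x-axis at the gridline x = 0; the y-axis gridline crossings are at y ∈ {0, 1}.
Together with the visible shape, these determine p as stated.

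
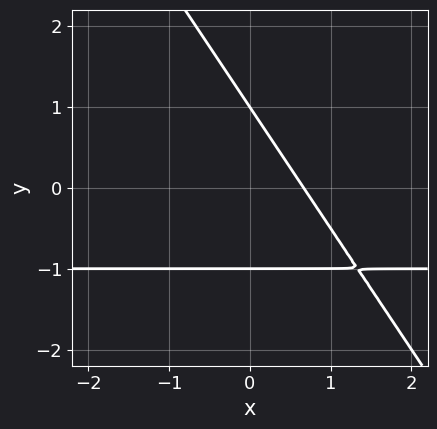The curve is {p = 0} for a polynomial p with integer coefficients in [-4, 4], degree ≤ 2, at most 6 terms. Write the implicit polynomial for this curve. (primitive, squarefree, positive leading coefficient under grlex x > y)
3*x*y + 2*y^2 + 3*x - 2

(a) deg p = 2.
(b) Checking where it meets the axes: the y-axis gridline crossings are at y ∈ {-1, 1}.
(c) The integer polynomial consistent with all of this is the stated p.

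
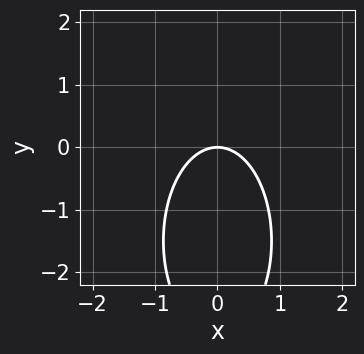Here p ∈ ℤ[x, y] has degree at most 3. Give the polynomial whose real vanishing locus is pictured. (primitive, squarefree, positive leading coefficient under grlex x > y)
3*x^2 + y^2 + 3*y

(a) deg p = 2. The shape is more complex than any degree-1 curve.
(b) Symmetries: it's symmetric under x → −x, forcing even powers of x.
(c) From the axis intercepts and sections: it meets the y-axis at y = 0 (among the integer gridlines); it crosses the x-axis at the gridline x = 0.
(d) Putting this together gives p.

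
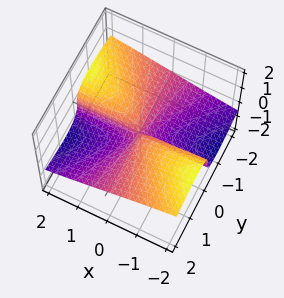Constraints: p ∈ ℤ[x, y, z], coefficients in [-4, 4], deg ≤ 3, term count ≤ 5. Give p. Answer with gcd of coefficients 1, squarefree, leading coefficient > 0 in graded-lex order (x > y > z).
3*y^2*z + 3*z^3 + 2*x*y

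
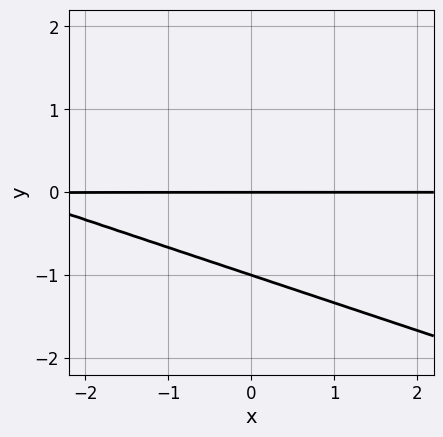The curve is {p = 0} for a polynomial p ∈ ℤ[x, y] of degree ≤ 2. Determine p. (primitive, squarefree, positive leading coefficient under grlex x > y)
(a) Degree: a generic line meets the curve in up to 2 points, so deg p = 2.
(b) Reading off the gridlines: the y-axis gridline crossings are at y ∈ {-1, 0}; the visible x-axis segment lies entirely on the curve.
(c) Solving for integer coefficients yields p as stated.

x*y + 3*y^2 + 3*y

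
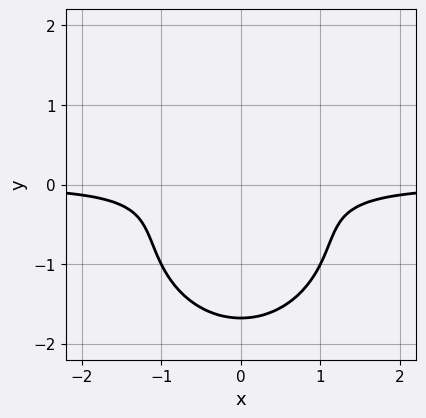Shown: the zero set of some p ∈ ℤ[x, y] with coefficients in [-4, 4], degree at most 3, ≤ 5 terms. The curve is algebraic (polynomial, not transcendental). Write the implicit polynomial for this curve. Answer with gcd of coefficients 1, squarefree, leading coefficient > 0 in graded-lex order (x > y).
2*x^2*y + 2*y^3 + 3*y^2 + 1

1. Degree: the shape is more complex than any degree-2 curve, so deg p = 3.
2. Symmetries: the x ↦ −x reflection is a symmetry, so x appears only in even powers.
3. Observable constraints: it misses every integer gridline on the x-axis.
4. Matching integer coefficients to the picture gives p.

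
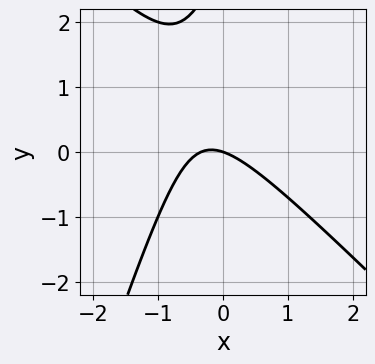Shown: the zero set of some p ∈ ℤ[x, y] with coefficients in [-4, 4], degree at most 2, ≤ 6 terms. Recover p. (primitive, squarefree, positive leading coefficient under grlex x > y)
(a) Degree: the shape is more complex than any degree-1 curve, so deg p = 2.
(b) Observable constraints: it meets the y-axis at y = 0 (among the integer gridlines); one x-axis crossing is at x = 0.
(c) Assembling these constraints gives the stated polynomial.

3*x^2 + 2*x*y - y^2 + x + 3*y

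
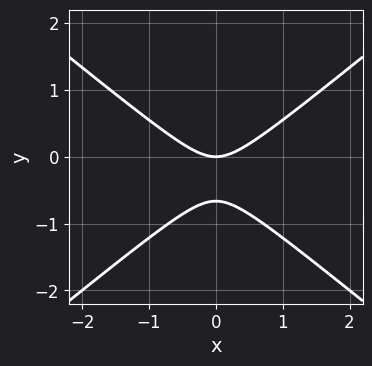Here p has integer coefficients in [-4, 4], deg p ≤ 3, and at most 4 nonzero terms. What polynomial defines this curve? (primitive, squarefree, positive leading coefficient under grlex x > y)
2*x^2 - 3*y^2 - 2*y

First, degree: a generic line meets the curve in up to 2 points, so deg p = 2.
Then, symmetries: mirror symmetry x ↦ −x ⇒ only even powers of x.
Next, observable constraints: it crosses the x-axis at the gridline x = 0; one y-axis crossing is at y = 0.
Finally, matching integer coefficients to the picture gives p.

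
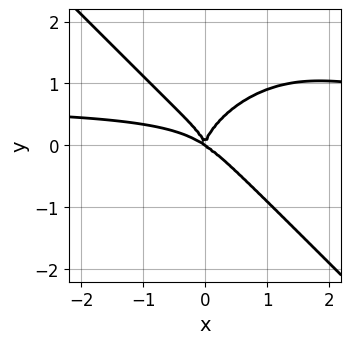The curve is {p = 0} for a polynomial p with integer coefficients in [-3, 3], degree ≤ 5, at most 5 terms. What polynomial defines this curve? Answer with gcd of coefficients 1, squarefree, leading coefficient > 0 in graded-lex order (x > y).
(a) deg p = 4. A generic line meets the curve in up to 4 points.
(b) Against the integer gridlines: one y-axis crossing is at y = 0; it meets the x-axis at x = 0 (among the integer gridlines).
(c) The integer polynomial consistent with all of this is the stated p.

3*x^3*y + 3*y^4 - 2*x^3 - 3*x^2*y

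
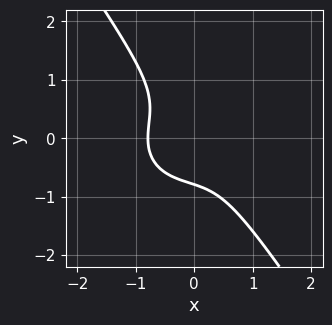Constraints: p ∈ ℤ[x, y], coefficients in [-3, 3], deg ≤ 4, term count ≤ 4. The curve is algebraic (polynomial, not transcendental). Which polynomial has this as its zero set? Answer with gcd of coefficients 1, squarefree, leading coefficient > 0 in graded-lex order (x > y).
The degree is 3 — the shape is more complex than any degree-2 curve.
Matching integer coefficients to the picture gives p.

2*x^3 + 2*x*y^2 + 2*y^3 + 1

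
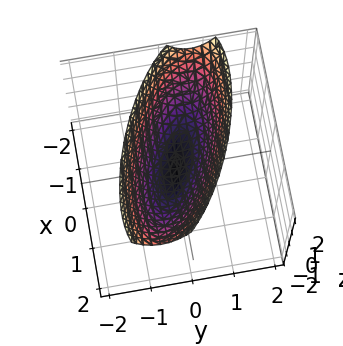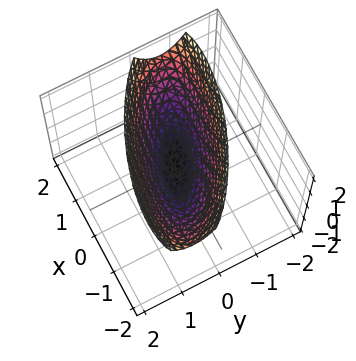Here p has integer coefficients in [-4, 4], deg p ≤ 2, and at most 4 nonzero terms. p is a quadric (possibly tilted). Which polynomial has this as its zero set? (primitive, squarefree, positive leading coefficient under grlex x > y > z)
(a) deg p = 2. No degree-1 surface has this shape.
(b) Observable constraints: it meets the x-axis at x = 0 (among the integer gridlines); it crosses the z-axis at the gridline z = 0; it meets the y-axis at y = 0 (among the integer gridlines).
(c) These observations pin down the coefficients.

x^2 + 2*x*y + 3*y^2 - 2*z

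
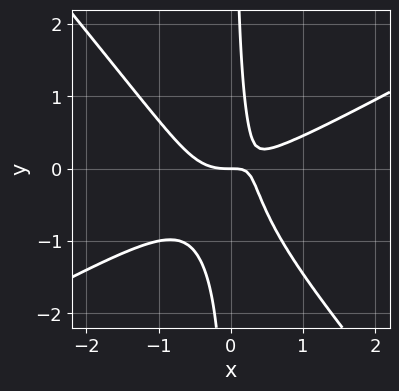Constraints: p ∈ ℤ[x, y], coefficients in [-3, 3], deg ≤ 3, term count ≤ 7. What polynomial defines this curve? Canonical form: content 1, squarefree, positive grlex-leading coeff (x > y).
1. Degree: the shape is more complex than any degree-2 curve, so deg p = 3.
2. From the visible intercepts: it meets the x-axis at x = 0 (among the integer gridlines); one y-axis crossing is at y = 0.
3. Putting this together gives p.

2*x^3 - 2*x^2*y - 3*x*y^2 - 2*x*y + y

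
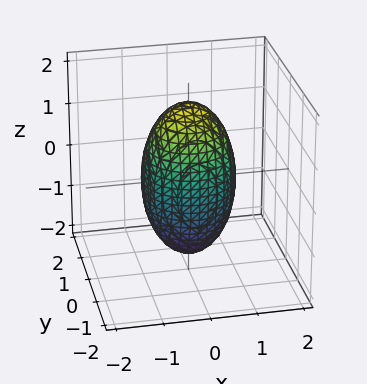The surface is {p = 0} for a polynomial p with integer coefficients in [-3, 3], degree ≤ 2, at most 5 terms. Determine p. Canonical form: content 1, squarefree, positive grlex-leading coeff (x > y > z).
3*x^2 + 3*y^2 + z^2 - 3

(a) The degree is 2 — a closed, bounded, convex surface; a quadric.
(b) Symmetries: the z ↦ −z reflection is a symmetry, so z appears only in even powers; rotational symmetry about the z-axis ⇒ p depends on x, y only through x² + y².
(c) Observable constraints: a circular section at z = -1 has radius between 0 and 1; among the integer gridlines, it crosses the y-axis at y ∈ {-1, 1}.
(d) Matching integer coefficients to the picture gives p. Check: (1, 0, 0) on the x-axis lies on the surface, and p(1, 0, 0) = 0. ✓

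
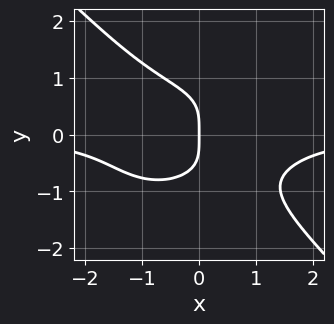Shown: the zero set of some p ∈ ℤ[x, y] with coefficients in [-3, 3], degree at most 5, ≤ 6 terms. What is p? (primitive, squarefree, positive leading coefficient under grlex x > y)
First, the degree is 4 — a generic line meets the curve in up to 4 points.
Then, from the axis intercepts and sections: it meets the x-axis at x = 0 (among the integer gridlines); it crosses the y-axis at the gridline y = 0.
Finally, assembling these constraints gives the stated polynomial.

2*x^3*y + x*y^3 + 3*y^4 + 3*x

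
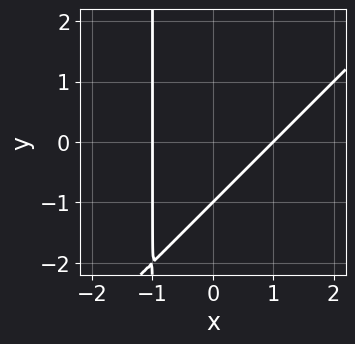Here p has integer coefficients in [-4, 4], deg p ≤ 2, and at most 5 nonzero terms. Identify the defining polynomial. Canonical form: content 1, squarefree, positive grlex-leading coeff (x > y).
The degree is 2 — no degree-1 curve has this shape.
From the visible intercepts: it meets the y-axis at y = -1 (among the integer gridlines); the x-axis gridline crossings are at x ∈ {-1, 1}.
Fitting integer coefficients to these (and the overall shape) gives p.

x^2 - x*y - y - 1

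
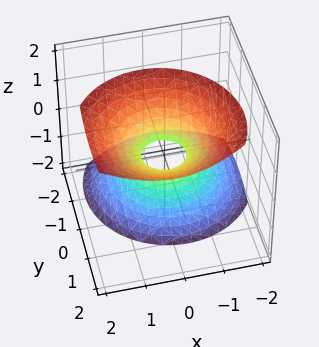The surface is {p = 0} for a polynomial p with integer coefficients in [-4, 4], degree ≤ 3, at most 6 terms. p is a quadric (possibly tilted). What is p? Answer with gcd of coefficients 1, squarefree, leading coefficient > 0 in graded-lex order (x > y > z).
3*x^2 - x*z + 3*y^2 - 3*y*z - 2*z^2 - 1

(a) The degree is 2 — no degree-1 surface has this shape.
(b) Reading off the gridlines: no z-intercept at any integer in the box.
(c) Fitting integer coefficients to these (and the overall shape) gives p.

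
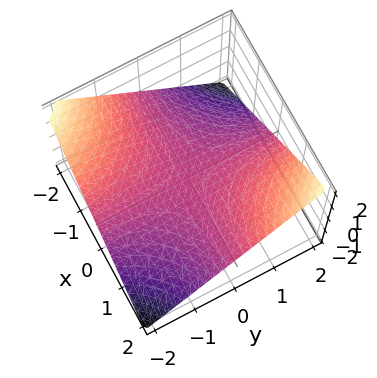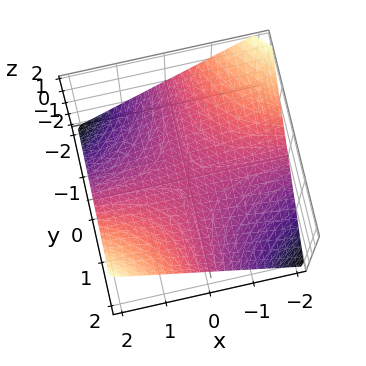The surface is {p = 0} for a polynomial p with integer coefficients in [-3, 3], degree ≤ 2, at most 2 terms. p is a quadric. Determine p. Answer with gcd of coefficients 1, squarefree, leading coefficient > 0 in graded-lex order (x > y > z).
x*y - 2*z

1. The degree is 2 — a saddle surface; a quadric.
2. From the visible intercepts: the visible y-axis segment lies entirely on the surface; it meets the z-axis at z = 0 (among the integer gridlines); the visible x-axis segment lies entirely on the surface.
3. Putting this together gives p.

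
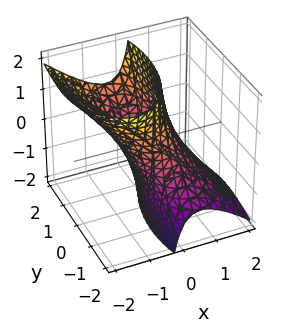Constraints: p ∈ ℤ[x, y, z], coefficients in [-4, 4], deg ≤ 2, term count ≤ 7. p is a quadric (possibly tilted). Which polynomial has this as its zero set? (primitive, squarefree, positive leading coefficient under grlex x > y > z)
3*x^2 + 3*x*z + y^2 - y*z - 2

deg p = 2. The shape is more complex than any degree-1 surface.
Observable constraints: it misses every integer gridline on the z-axis.
Assembling these constraints gives the stated polynomial.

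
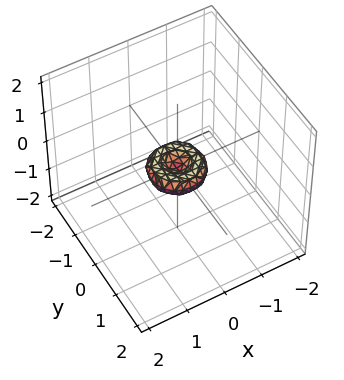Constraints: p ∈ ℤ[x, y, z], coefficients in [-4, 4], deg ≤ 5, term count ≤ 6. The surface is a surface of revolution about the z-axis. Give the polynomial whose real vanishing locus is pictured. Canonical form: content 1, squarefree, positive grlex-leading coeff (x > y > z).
2*x^4 + 4*x^2*y^2 + 2*y^4 - x^2 - y^2 + 2*z^2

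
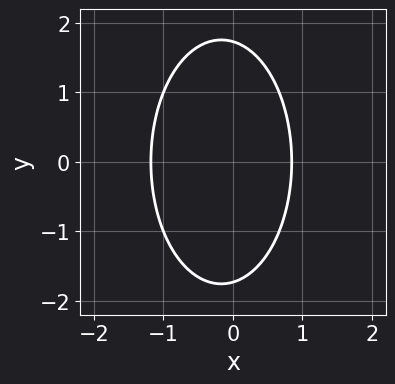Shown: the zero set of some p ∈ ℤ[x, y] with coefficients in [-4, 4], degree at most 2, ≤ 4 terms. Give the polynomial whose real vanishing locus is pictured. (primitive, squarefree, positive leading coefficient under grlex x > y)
3*x^2 + y^2 + x - 3

deg p = 2.
Symmetries: mirror symmetry y ↦ −y ⇒ only even powers of y.
Together with the visible shape, these determine p as stated.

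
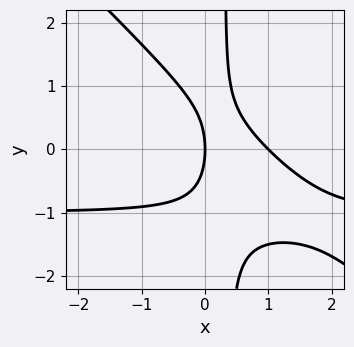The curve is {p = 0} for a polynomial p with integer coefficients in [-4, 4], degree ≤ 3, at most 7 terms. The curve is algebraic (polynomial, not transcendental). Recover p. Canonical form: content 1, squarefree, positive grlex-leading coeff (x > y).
3*x^2*y + 3*x*y^2 + 3*x^2 - y^2 - 3*x

First, the degree is 3 — the shape is more complex than any degree-2 curve.
Next, reading off the gridlines: it crosses the y-axis at the gridline y = 0; among the integer gridlines, it crosses the x-axis at x ∈ {0, 1}.
Finally, solving for integer coefficients yields p as stated.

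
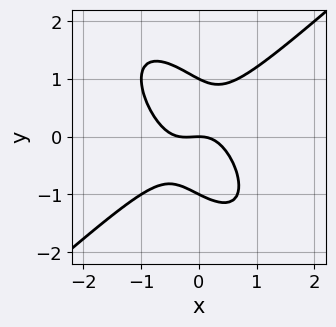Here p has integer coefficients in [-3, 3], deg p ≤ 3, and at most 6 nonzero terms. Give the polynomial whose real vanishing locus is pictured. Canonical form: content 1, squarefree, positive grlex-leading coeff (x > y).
First, degree: no degree-2 curve has this shape, so deg p = 3.
Then, observable constraints: among the integer gridlines, it crosses the y-axis at y ∈ {-1, 0, 1}; it crosses the x-axis at the gridline x = 0.
Finally, putting this together gives p.

3*x^3 - 2*x*y^2 - 2*y^3 + x^2 + 2*y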